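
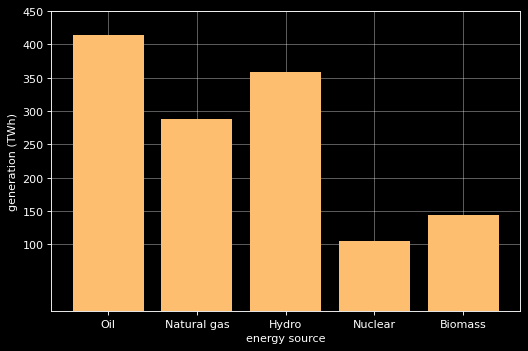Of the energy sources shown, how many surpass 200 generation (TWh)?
Above 200: Oil, Natural gas, Hydro.

3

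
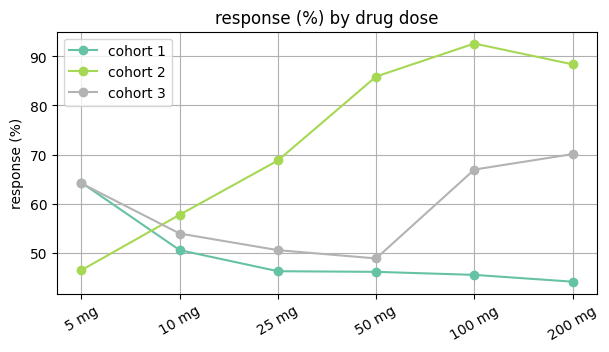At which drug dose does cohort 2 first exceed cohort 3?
5 mg: cohort 2 ≈ 45 vs cohort 3 ≈ 65 (not yet); 10 mg: cohort 2 ≈ 60 vs cohort 3 ≈ 55 (first crossover).

10 mg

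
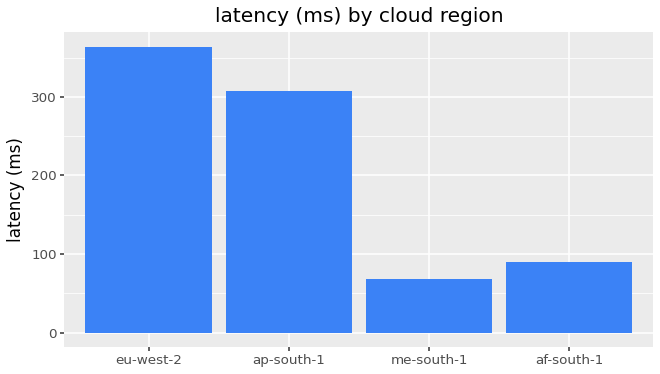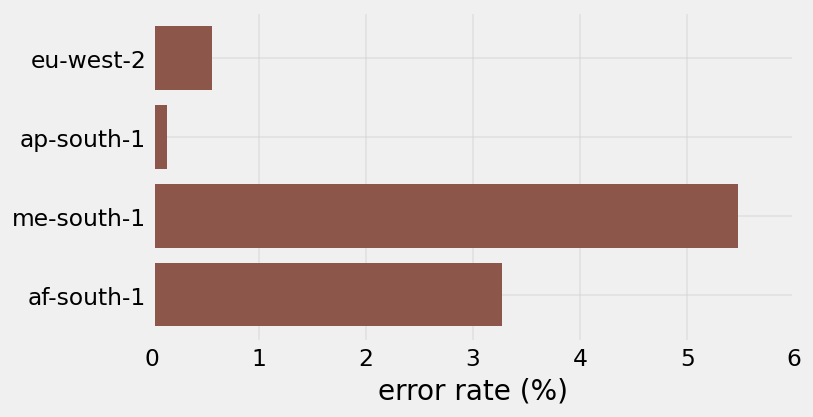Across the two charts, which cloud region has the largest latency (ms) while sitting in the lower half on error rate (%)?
eu-west-2

Chart 2 median error rate (%) ≈ 2; below-median cloud regions: eu-west-2, ap-south-1. Among those, eu-west-2 has the highest latency (ms) (≈ 350).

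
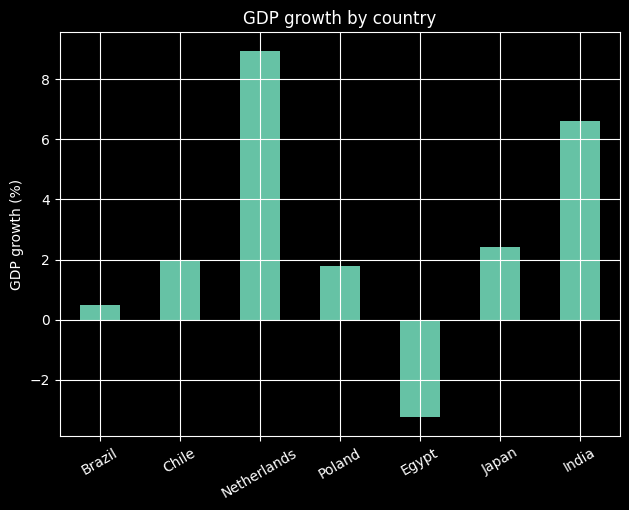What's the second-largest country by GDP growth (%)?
India

Top 3: Netherlands ≈ 8, India ≈ 6, Japan ≈ 2.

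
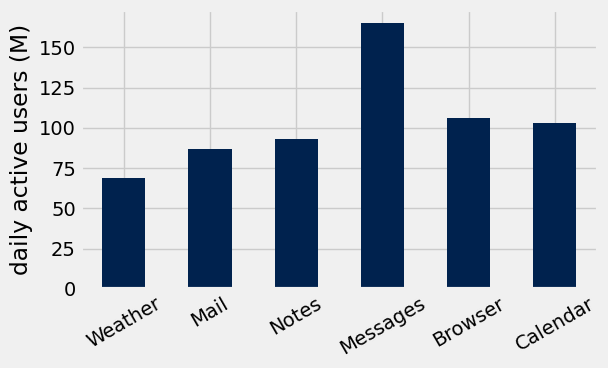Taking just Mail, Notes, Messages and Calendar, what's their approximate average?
≈ 110

(80 + 100 + 160 + 100) / 4 ≈ 110.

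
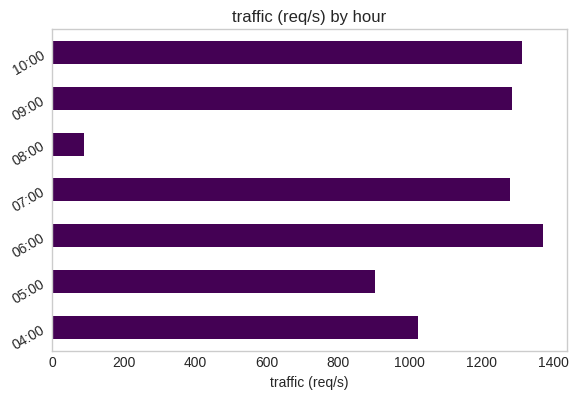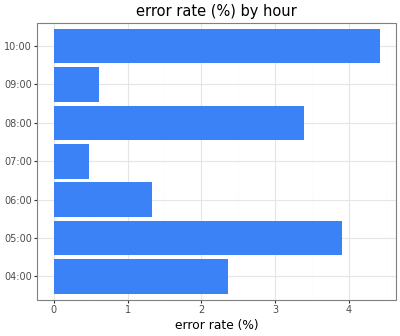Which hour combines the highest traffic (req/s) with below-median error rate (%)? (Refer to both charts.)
Chart 2 median error rate (%) ≈ 2.5; below-median hours: 06:00, 07:00, 09:00. Among those, 06:00 has the highest traffic (req/s) (≈ 1400).

06:00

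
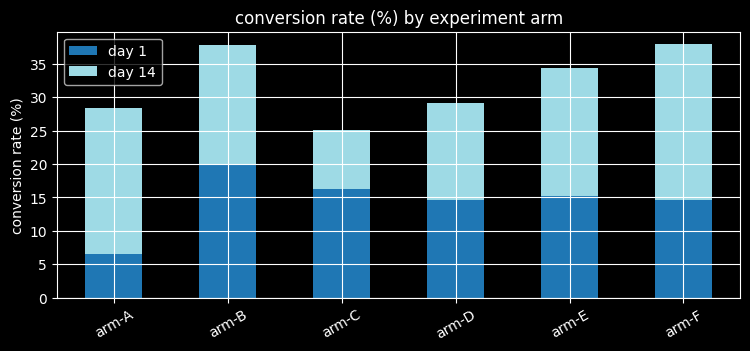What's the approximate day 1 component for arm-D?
≈ 15

day 1 top ≈ 15, bottom ≈ 0; segment ≈ 15.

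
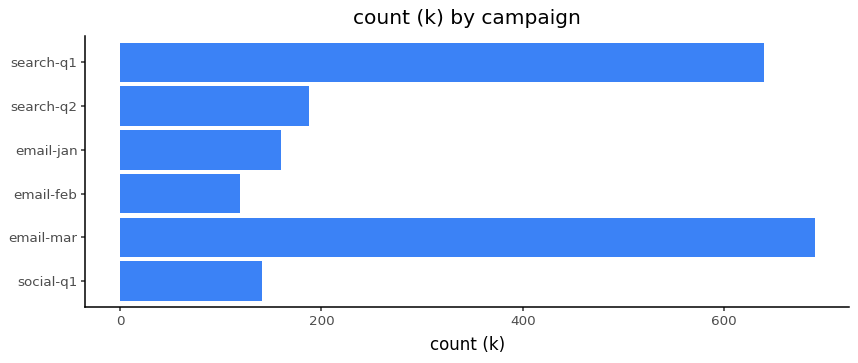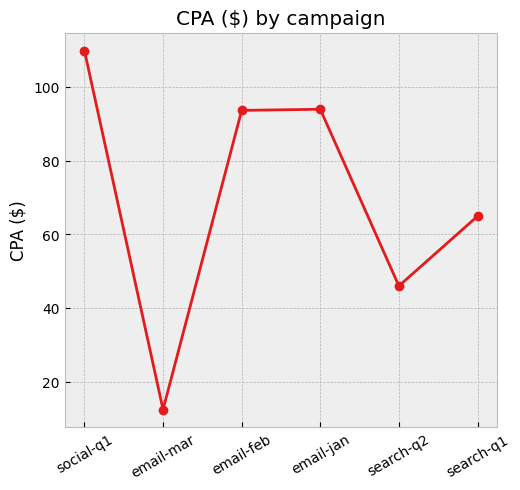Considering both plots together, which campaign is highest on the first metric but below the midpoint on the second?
email-mar

Chart 2 median CPA ($) ≈ 80; below-median campaigns: email-mar, search-q2, search-q1. Among those, email-mar has the highest count (k) (≈ 700).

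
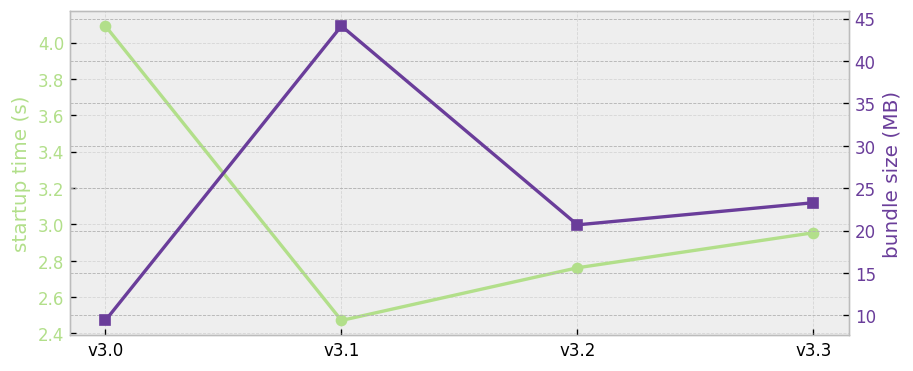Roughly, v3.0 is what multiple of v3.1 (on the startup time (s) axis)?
v3.0 ≈ 4.0, v3.1 ≈ 2.4; 4.0/2.4 ≈ 1.67.

≈ 1.67×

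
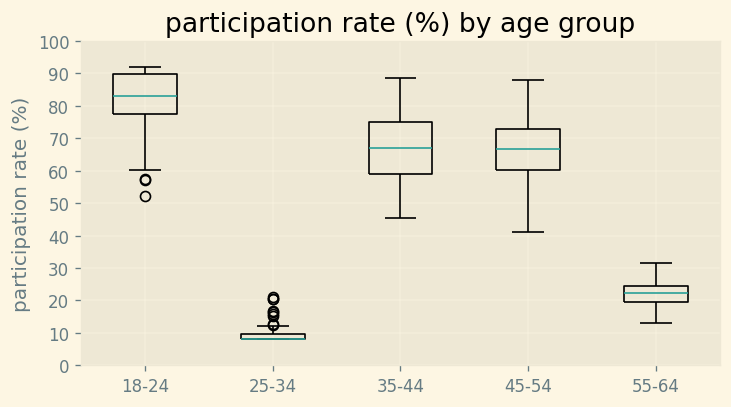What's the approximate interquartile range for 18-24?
≈ 10

Q3 ≈ 90, Q1 ≈ 80; IQR ≈ 10.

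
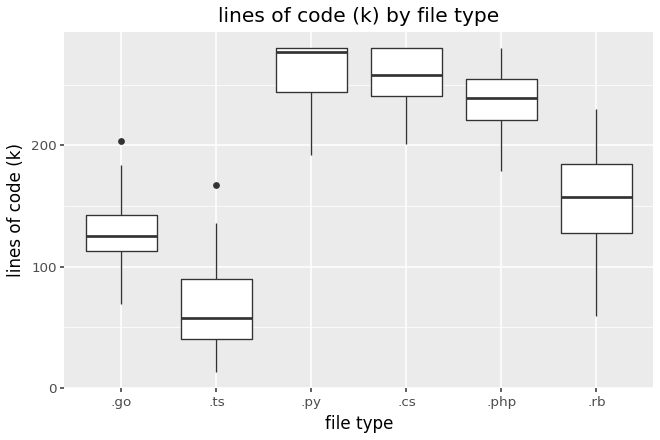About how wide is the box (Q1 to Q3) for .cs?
Q3 ≈ 280, Q1 ≈ 240; IQR ≈ 40.

≈ 40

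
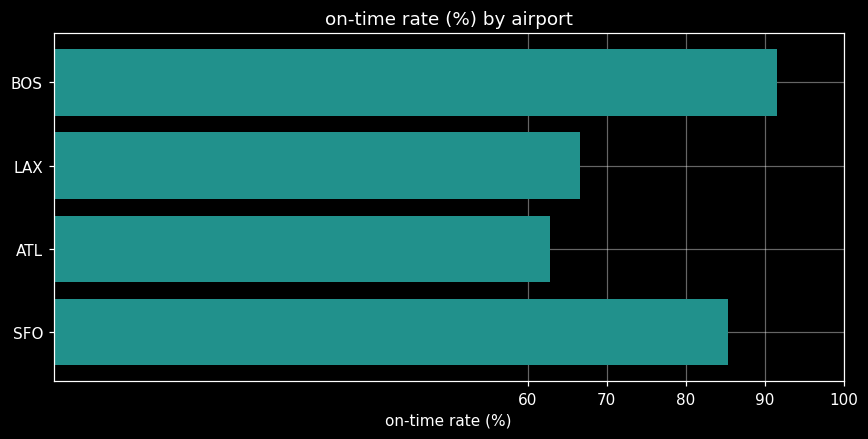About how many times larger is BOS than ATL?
BOS ≈ 90, ATL ≈ 60; 90/60 ≈ 1.5.

≈ 1.5×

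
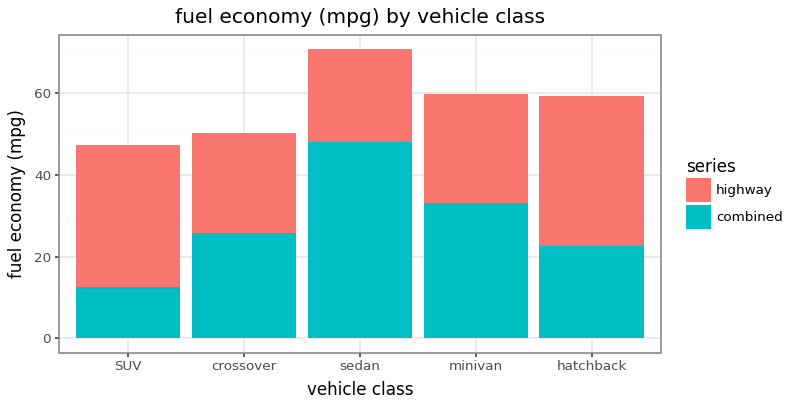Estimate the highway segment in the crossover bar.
highway top ≈ 50, bottom ≈ 30; segment ≈ 20.

≈ 20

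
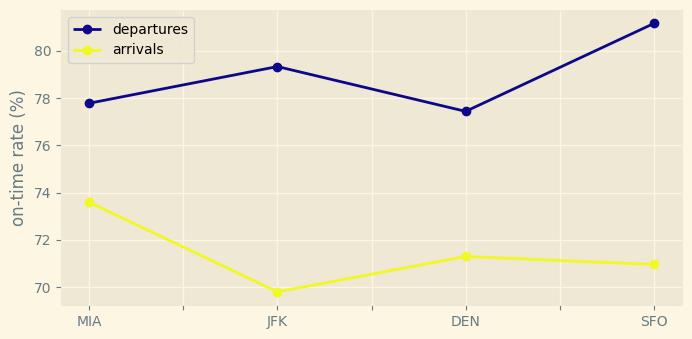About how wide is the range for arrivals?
≈ 4

Max MIA ≈ 74, min JFK ≈ 70; range ≈ 4.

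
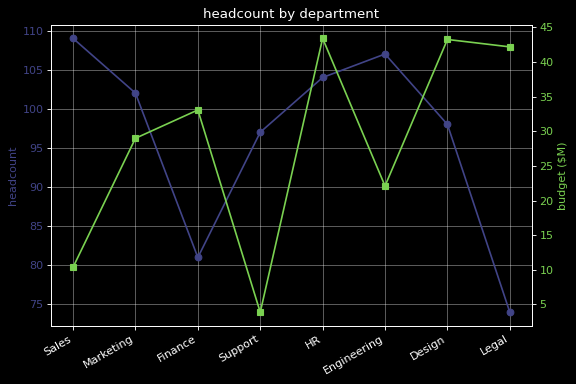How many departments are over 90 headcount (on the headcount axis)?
6

Above 90: Sales, Marketing, Support, HR, Engineering, Design.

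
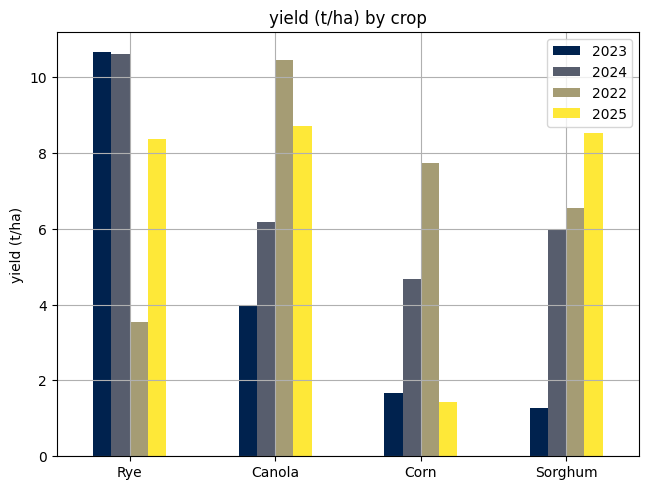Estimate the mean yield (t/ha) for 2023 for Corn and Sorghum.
(2 + 1) / 2 ≈ 2.

≈ 2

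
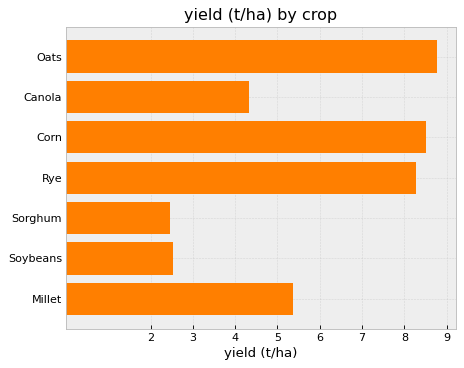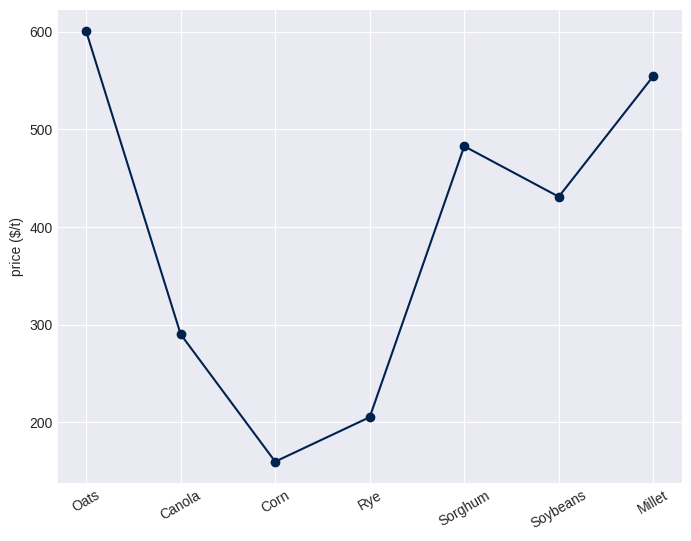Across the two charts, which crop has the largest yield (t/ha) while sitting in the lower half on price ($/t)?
Chart 2 median price ($/t) ≈ 400; below-median crops: Canola, Corn, Rye. Among those, Corn has the highest yield (t/ha) (≈ 9).

Corn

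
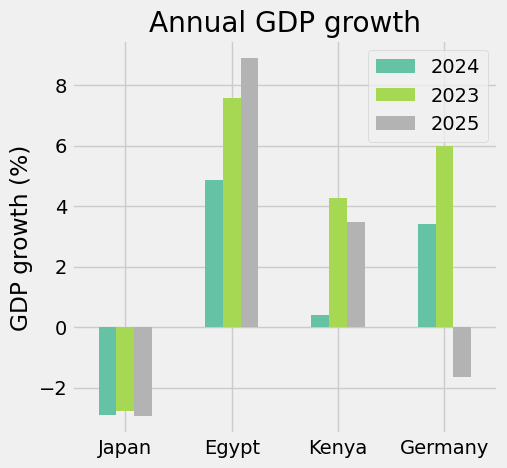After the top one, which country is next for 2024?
Top 3 for 2024: Egypt ≈ 5, Germany ≈ 3, Kenya ≈ 0.

Germany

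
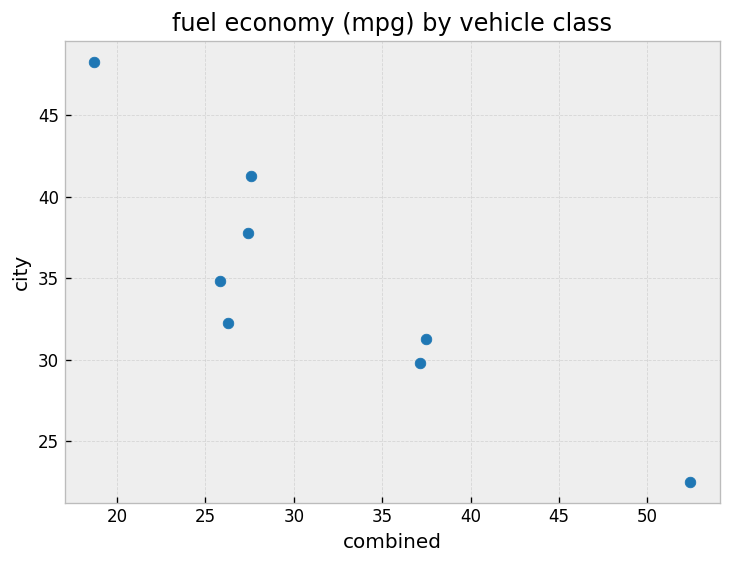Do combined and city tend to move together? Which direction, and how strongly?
Points are negatively correlated; strong (|r| ≈ 0.9).

negative, strong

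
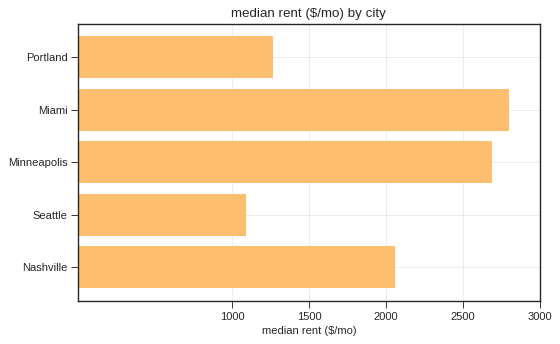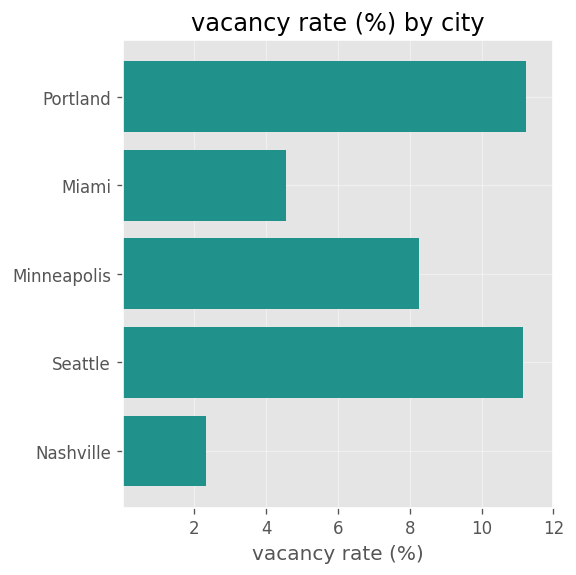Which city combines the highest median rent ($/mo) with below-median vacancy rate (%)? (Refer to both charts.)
Chart 2 median vacancy rate (%) ≈ 8; below-median cities: Miami, Nashville. Among those, Miami has the highest median rent ($/mo) (≈ 3000).

Miami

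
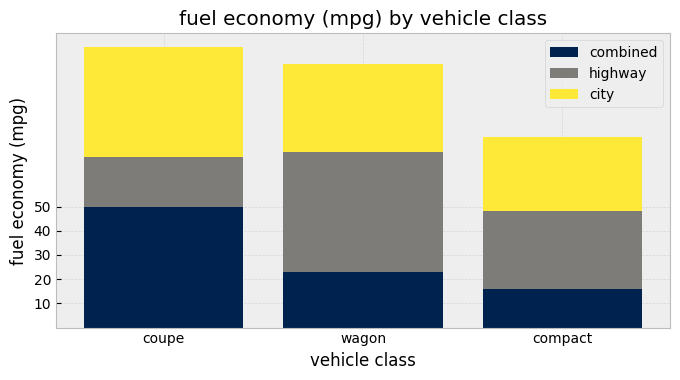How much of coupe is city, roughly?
city top ≈ 120, bottom ≈ 70; segment ≈ 50.

≈ 50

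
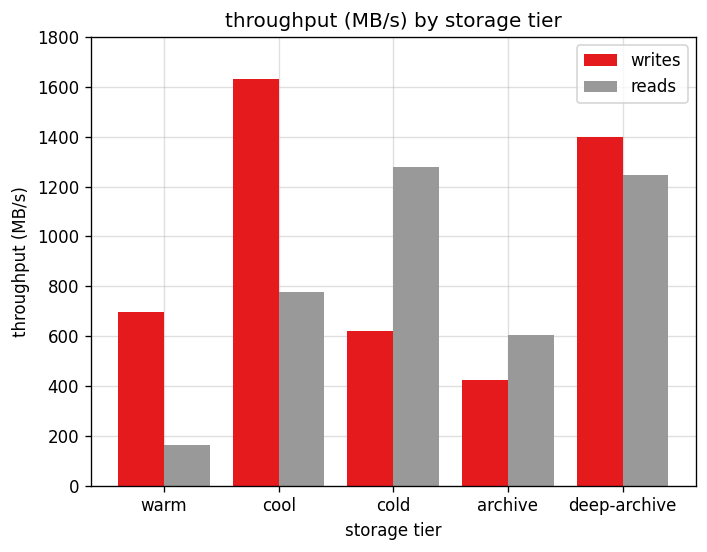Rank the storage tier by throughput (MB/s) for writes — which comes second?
deep-archive

Top 3 for writes: cool ≈ 1600, deep-archive ≈ 1400, warm ≈ 600.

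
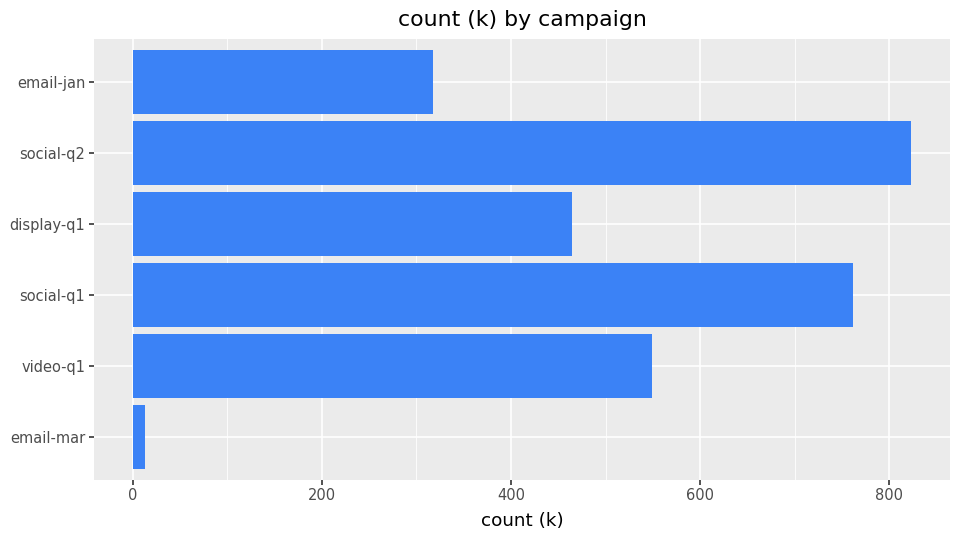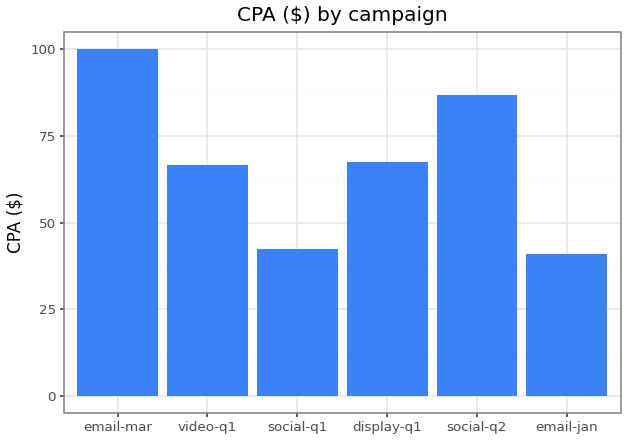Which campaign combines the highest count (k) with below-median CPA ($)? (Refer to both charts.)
social-q1

Chart 2 median CPA ($) ≈ 70; below-median campaigns: video-q1, social-q1, email-jan. Among those, social-q1 has the highest count (k) (≈ 800).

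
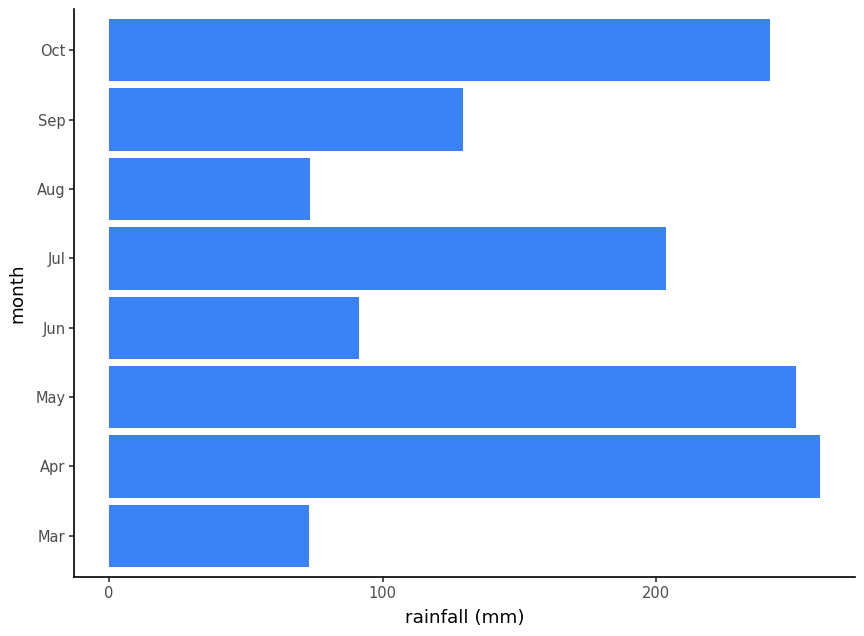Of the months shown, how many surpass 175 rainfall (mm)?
4

Above 175: Apr, May, Jul, Oct.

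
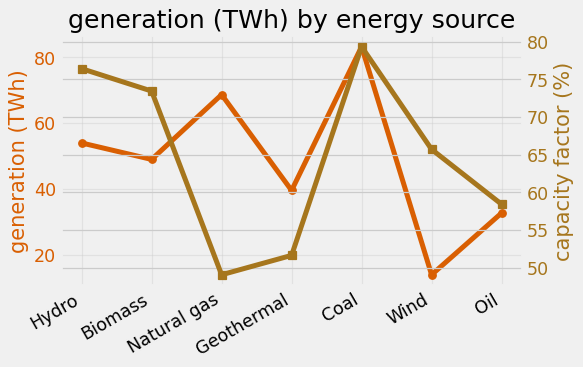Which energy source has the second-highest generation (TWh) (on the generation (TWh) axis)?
Top 3 (on the generation (TWh) axis): Coal ≈ 80, Natural gas ≈ 70, Hydro ≈ 50.

Natural gas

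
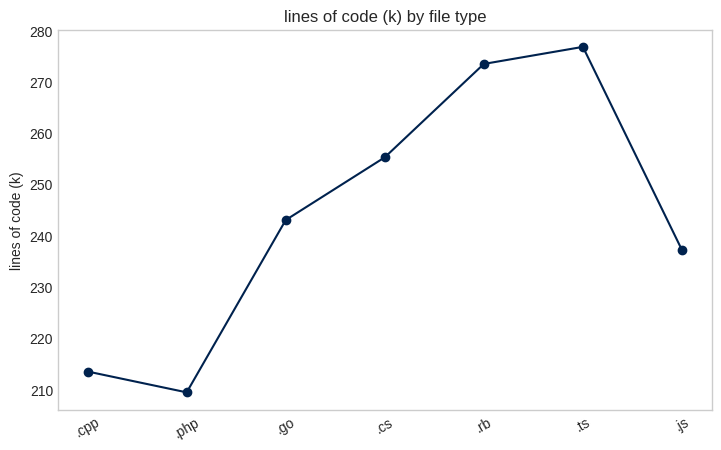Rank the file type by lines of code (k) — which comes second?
.rb

Top 3: .ts ≈ 280, .rb ≈ 270, .cs ≈ 260.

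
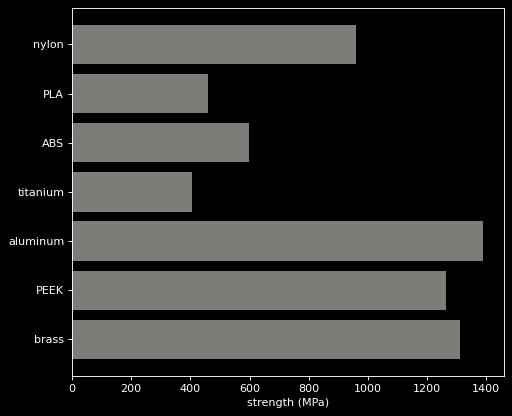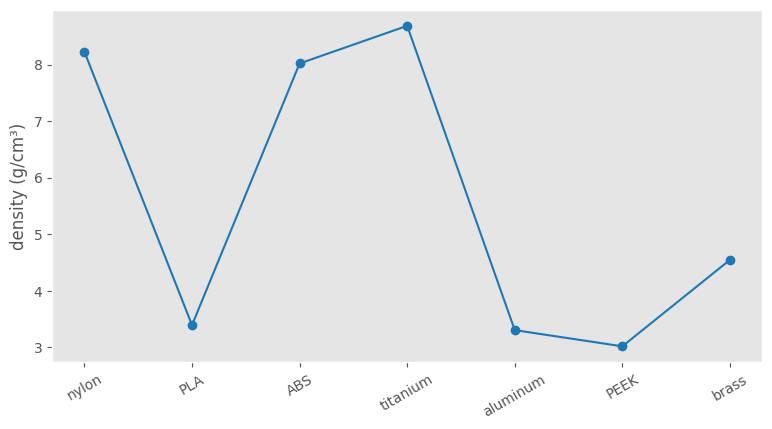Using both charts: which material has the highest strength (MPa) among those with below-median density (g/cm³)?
aluminum

Chart 2 median density (g/cm³) ≈ 5; below-median materials: PLA, aluminum, PEEK. Among those, aluminum has the highest strength (MPa) (≈ 1400).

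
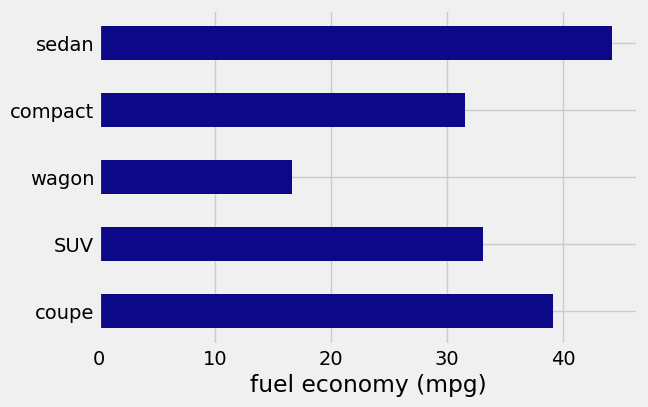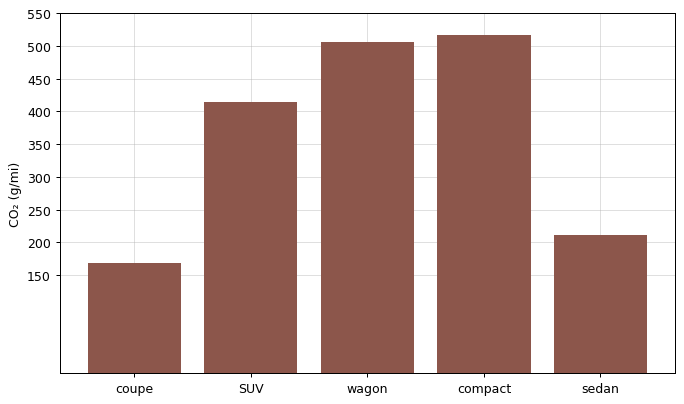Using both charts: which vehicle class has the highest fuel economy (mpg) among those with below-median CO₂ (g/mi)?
sedan

Chart 2 median CO₂ (g/mi) ≈ 400; below-median vehicle classes: coupe, sedan. Among those, sedan has the highest fuel economy (mpg) (≈ 45).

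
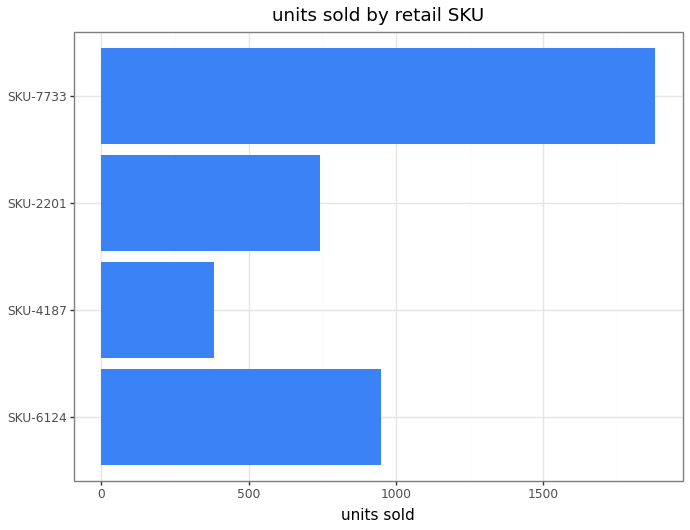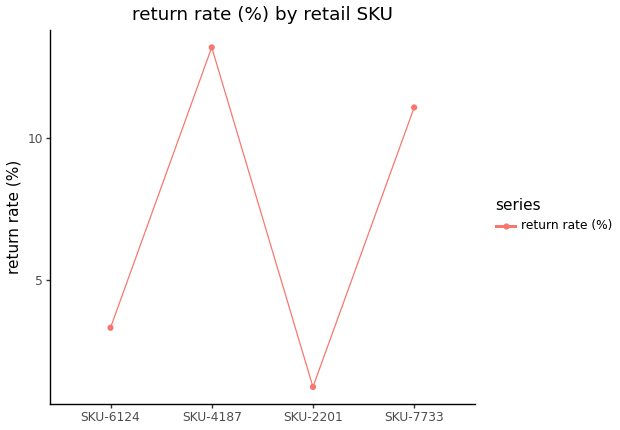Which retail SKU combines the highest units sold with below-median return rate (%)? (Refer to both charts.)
Chart 2 median return rate (%) ≈ 8; below-median retail SKUs: SKU-6124, SKU-2201. Among those, SKU-6124 has the highest units sold (≈ 1000).

SKU-6124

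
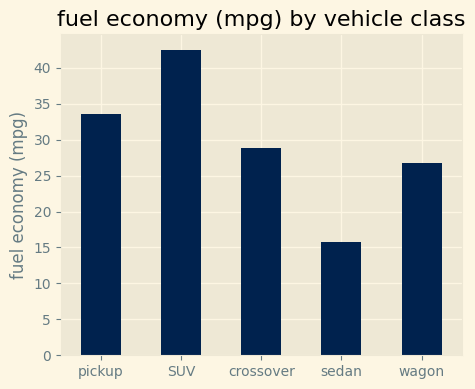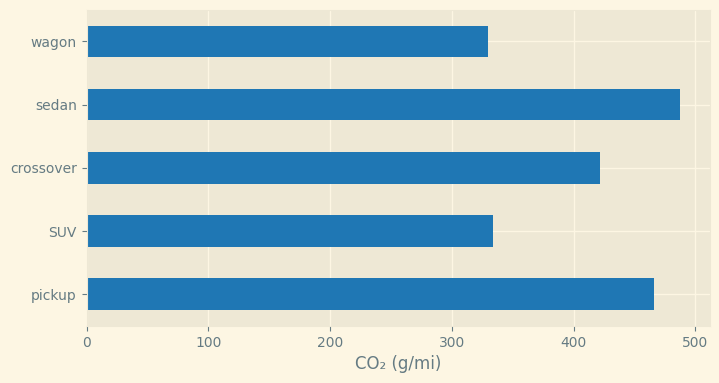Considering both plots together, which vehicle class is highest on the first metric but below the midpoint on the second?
SUV

Chart 2 median CO₂ (g/mi) ≈ 400; below-median vehicle classes: SUV, wagon. Among those, SUV has the highest fuel economy (mpg) (≈ 45).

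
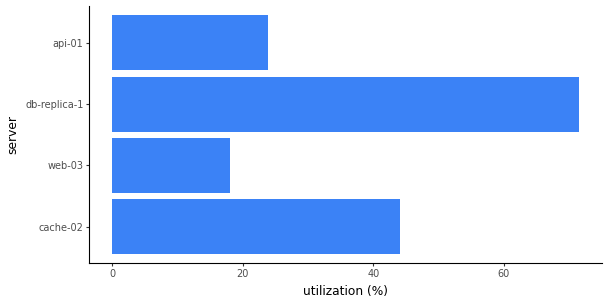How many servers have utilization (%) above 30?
2

Above 30: cache-02, db-replica-1.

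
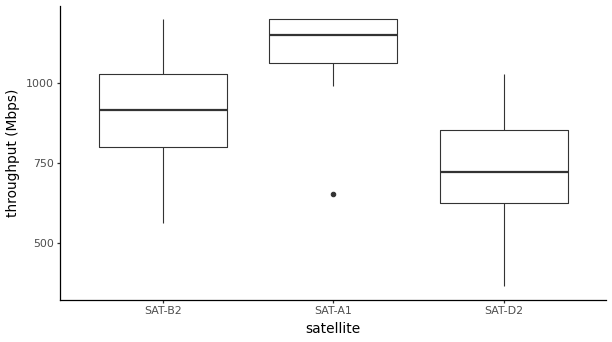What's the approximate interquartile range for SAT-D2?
≈ 250

Q3 ≈ 850, Q1 ≈ 600; IQR ≈ 250.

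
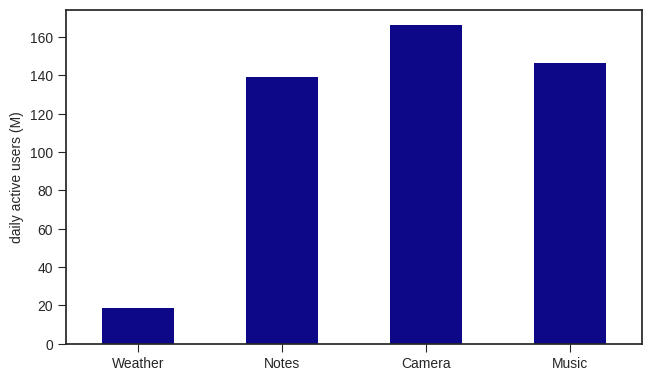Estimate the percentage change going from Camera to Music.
≈ -12.5%

Camera ≈ 160, Music ≈ 140; (140 − 160) / 160 ≈ -12.5%.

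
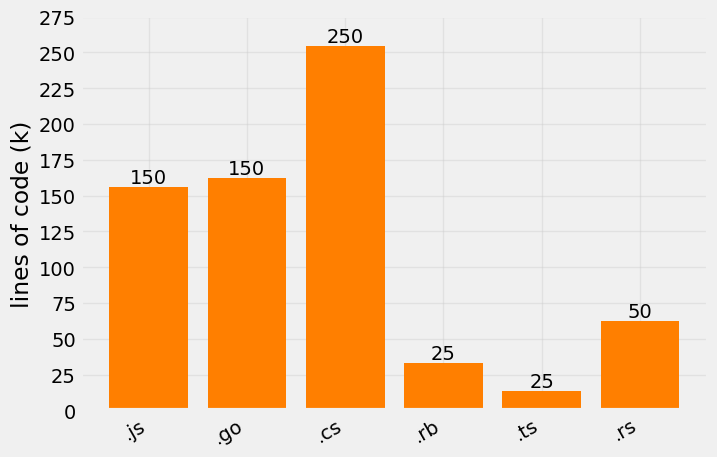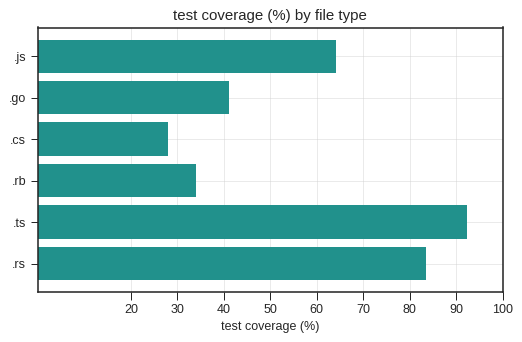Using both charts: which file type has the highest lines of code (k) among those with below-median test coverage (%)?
Chart 2 median test coverage (%) ≈ 50; below-median file types: .go, .cs, .rb. Among those, .cs has the highest lines of code (k) (≈ 250).

.cs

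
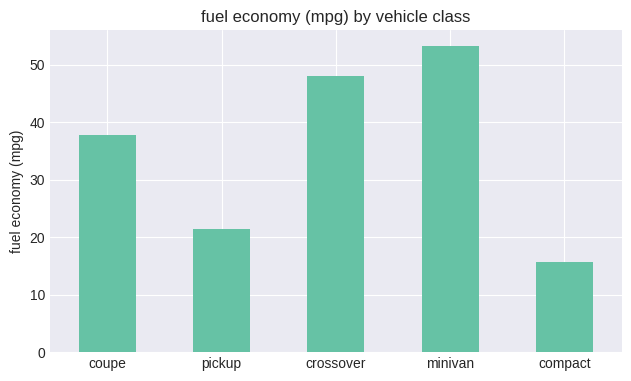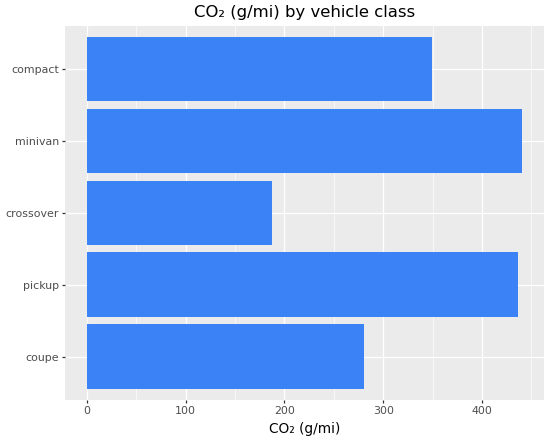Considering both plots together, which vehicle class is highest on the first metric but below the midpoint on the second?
Chart 2 median CO₂ (g/mi) ≈ 350; below-median vehicle classes: coupe, crossover. Among those, crossover has the highest fuel economy (mpg) (≈ 50).

crossover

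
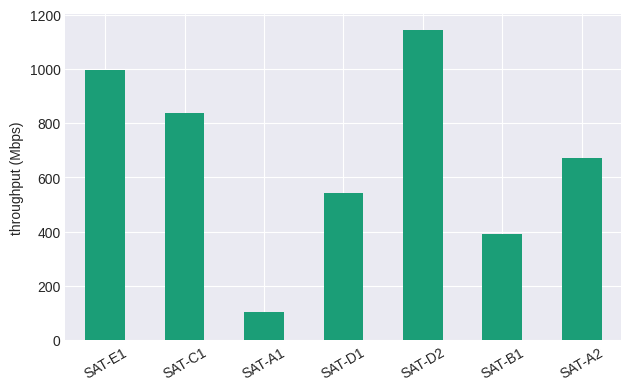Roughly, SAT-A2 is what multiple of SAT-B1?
≈ 1.75×

SAT-A2 ≈ 700, SAT-B1 ≈ 400; 700/400 ≈ 1.75.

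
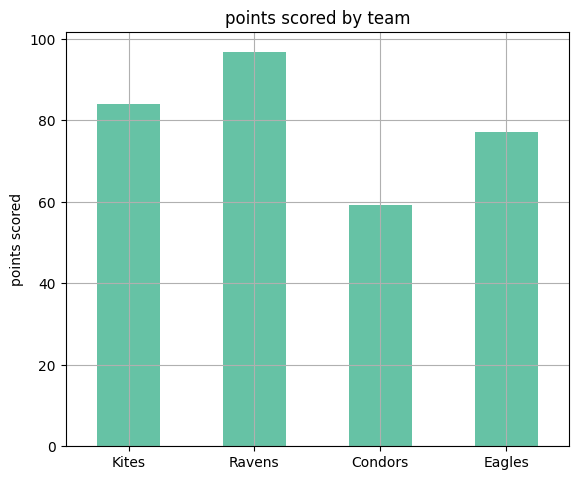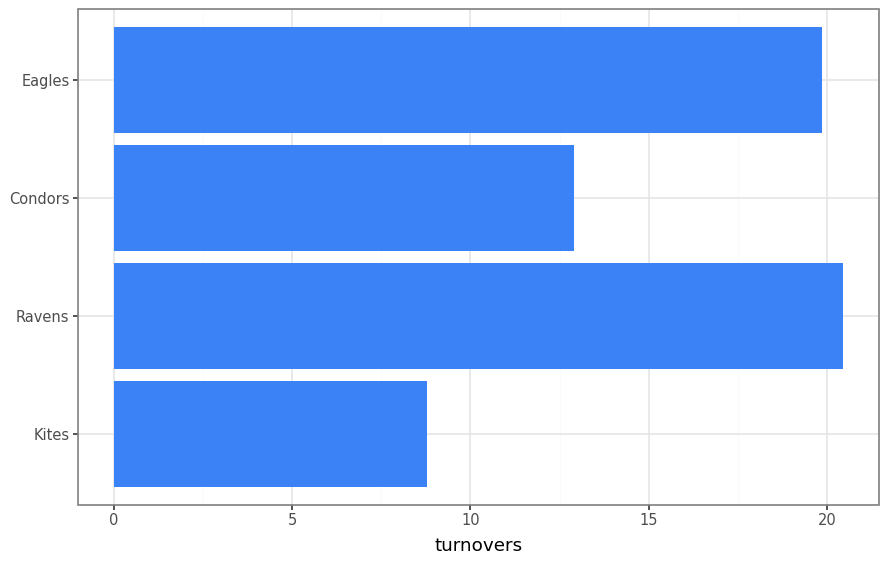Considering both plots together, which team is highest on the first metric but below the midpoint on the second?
Kites

Chart 2 median turnovers ≈ 16; below-median teams: Kites, Condors. Among those, Kites has the highest points scored (≈ 80).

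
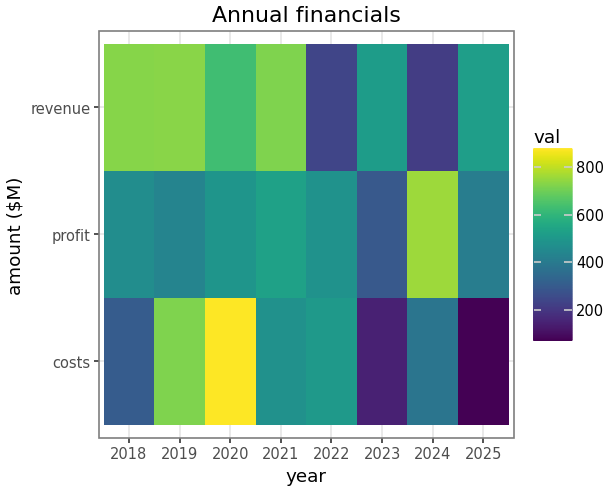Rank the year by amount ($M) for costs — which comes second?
Top 3 for costs: 2020 ≈ 900, 2019 ≈ 700, 2022 ≈ 500.

2019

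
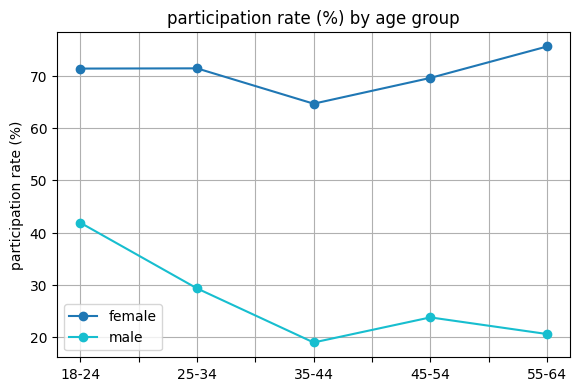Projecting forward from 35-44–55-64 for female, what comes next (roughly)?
≈ 80

Last three: 65, 70, 75 → slope ≈ 5/step → next ≈ 80.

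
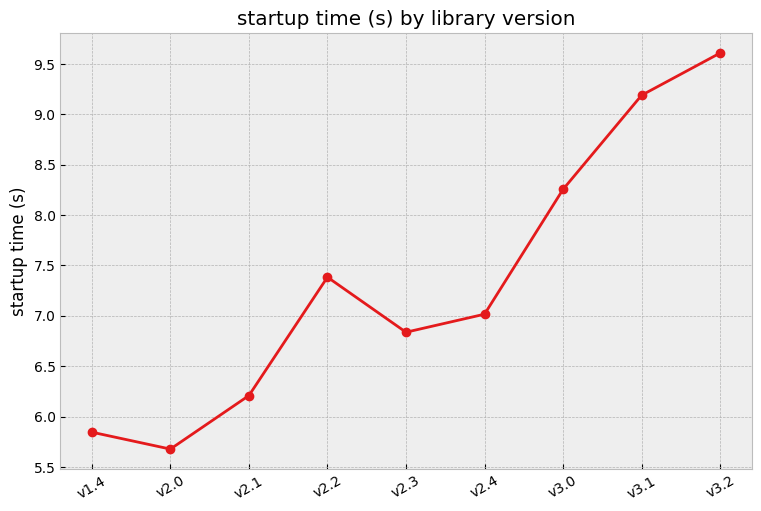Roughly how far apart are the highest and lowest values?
Max v3.2 ≈ 9.5, min v2.0 ≈ 5.5; range ≈ 4.0.

≈ 4.0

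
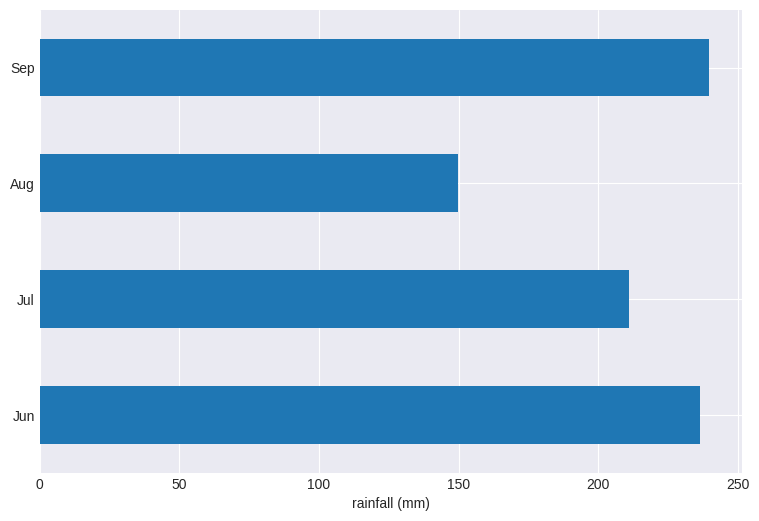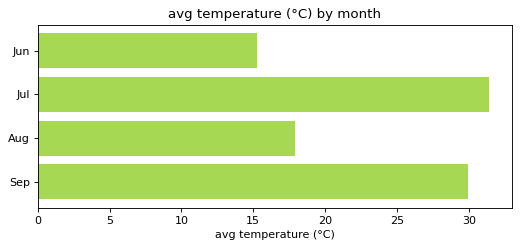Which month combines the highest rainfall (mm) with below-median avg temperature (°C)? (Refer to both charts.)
Jun

Chart 2 median avg temperature (°C) ≈ 25; below-median months: Jun, Aug. Among those, Jun has the highest rainfall (mm) (≈ 225).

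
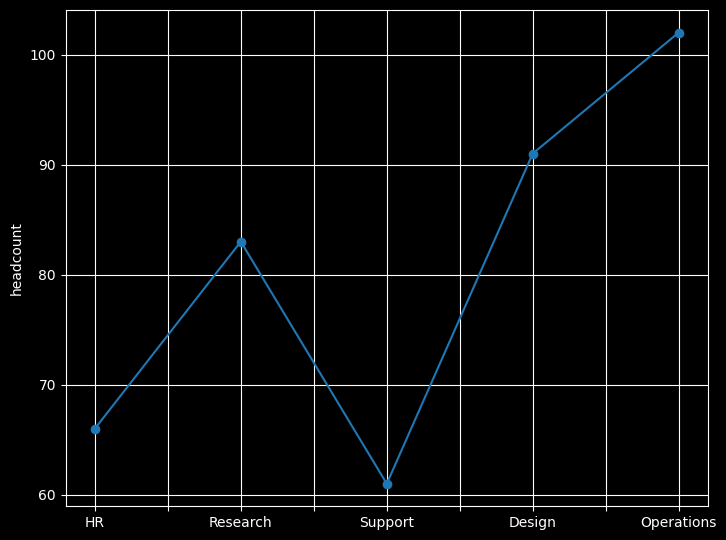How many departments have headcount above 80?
3

Above 80: Research, Design, Operations.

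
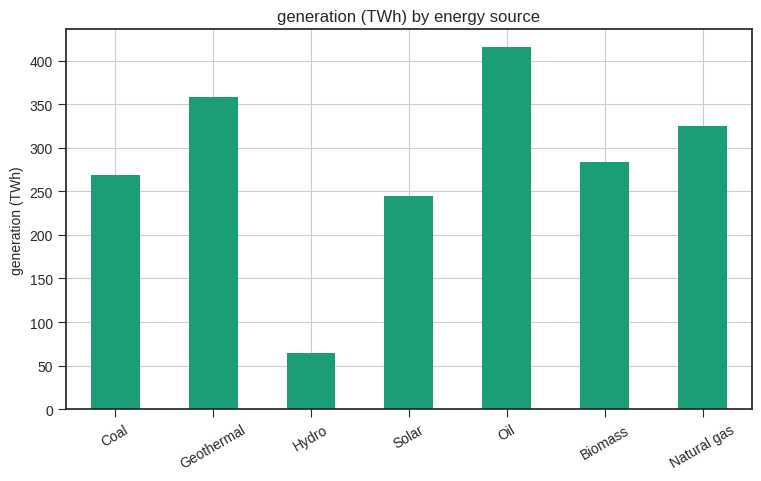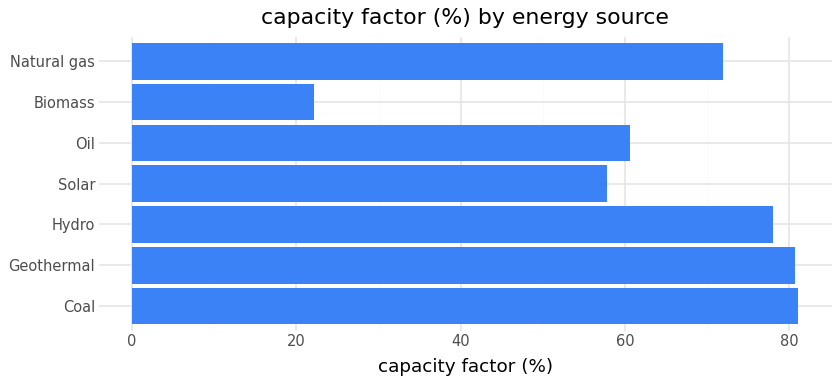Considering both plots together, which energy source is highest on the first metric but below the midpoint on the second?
Oil

Chart 2 median capacity factor (%) ≈ 70; below-median energy sources: Solar, Oil, Biomass. Among those, Oil has the highest generation (TWh) (≈ 400).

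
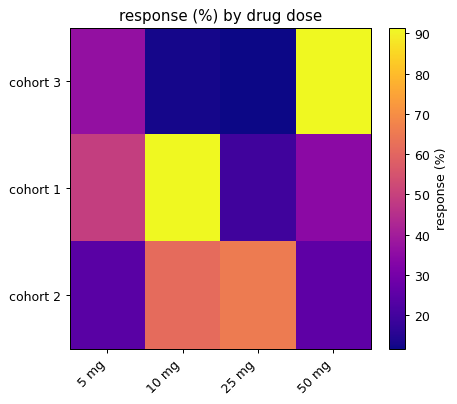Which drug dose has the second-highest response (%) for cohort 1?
Top 3 for cohort 1: 10 mg ≈ 90, 5 mg ≈ 50, 50 mg ≈ 30.

5 mg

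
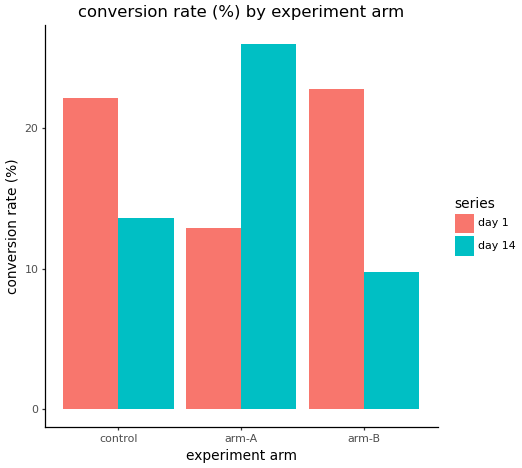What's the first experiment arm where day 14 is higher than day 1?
control: day 14 ≈ 15 vs day 1 ≈ 20 (not yet); arm-A: day 14 ≈ 25 vs day 1 ≈ 15 (first crossover).

arm-A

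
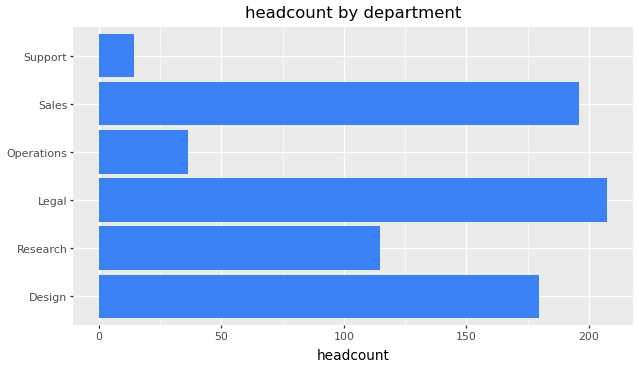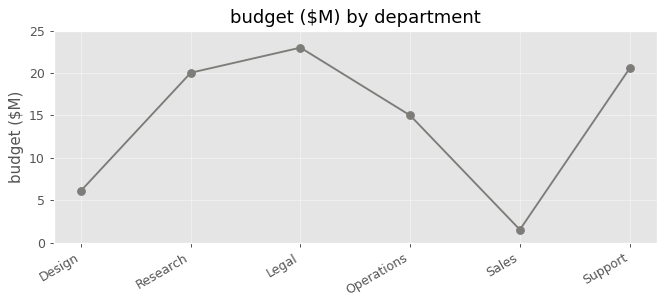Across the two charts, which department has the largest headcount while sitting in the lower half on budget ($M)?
Sales

Chart 2 median budget ($M) ≈ 20; below-median departments: Design, Operations, Sales. Among those, Sales has the highest headcount (≈ 200).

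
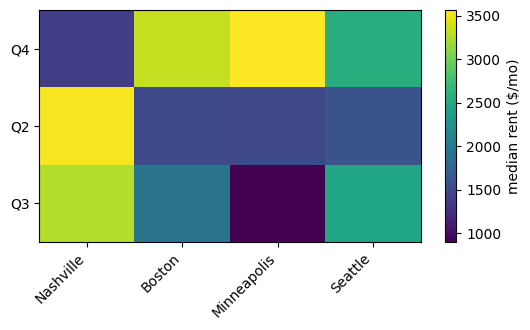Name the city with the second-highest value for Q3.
Top 3 for Q3: Nashville ≈ 3500, Seattle ≈ 2500, Boston ≈ 2000.

Seattle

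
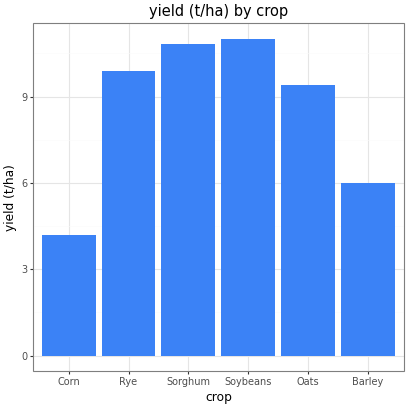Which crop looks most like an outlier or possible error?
Corn ≈ 4; the rest sit between ≈ 6 and ≈ 11.

Corn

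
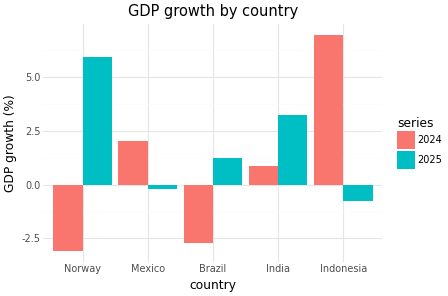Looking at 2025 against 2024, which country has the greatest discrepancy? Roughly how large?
Norway, ≈ 9 %

Norway: 2025 ≈ 6, 2024 ≈ -3 → gap ≈ 9. Next-largest (Indonesia) is only ≈ 8.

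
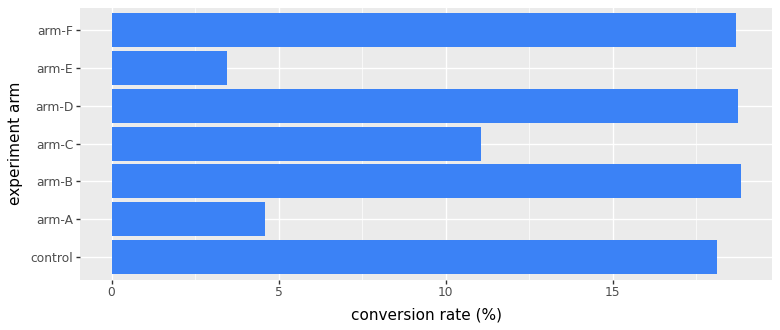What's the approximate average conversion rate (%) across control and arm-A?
≈ 11

(18 + 4) / 2 ≈ 11.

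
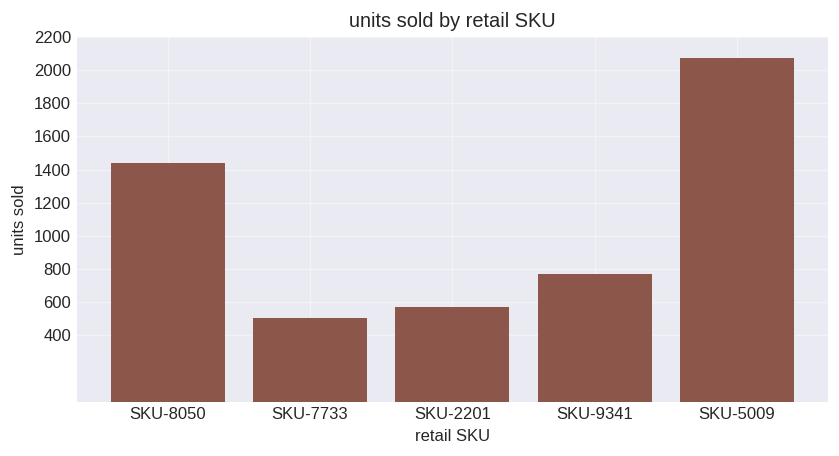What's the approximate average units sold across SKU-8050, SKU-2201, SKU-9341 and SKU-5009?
(1400 + 600 + 800 + 2000) / 4 ≈ 1200.

≈ 1200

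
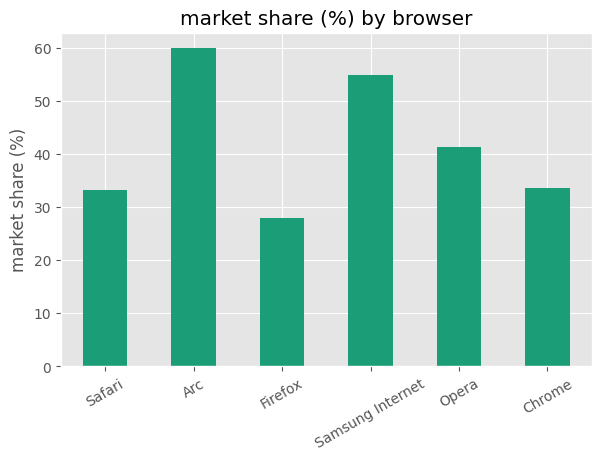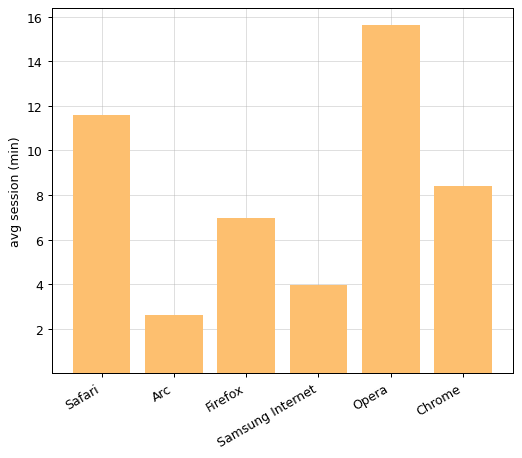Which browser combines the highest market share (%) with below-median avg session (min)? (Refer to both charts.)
Chart 2 median avg session (min) ≈ 8; below-median browsers: Arc, Firefox, Samsung Internet. Among those, Arc has the highest market share (%) (≈ 60).

Arc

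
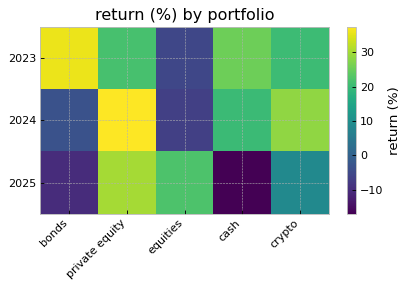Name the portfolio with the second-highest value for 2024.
crypto

Top 3 for 2024: private equity ≈ 35, crypto ≈ 30, cash ≈ 20.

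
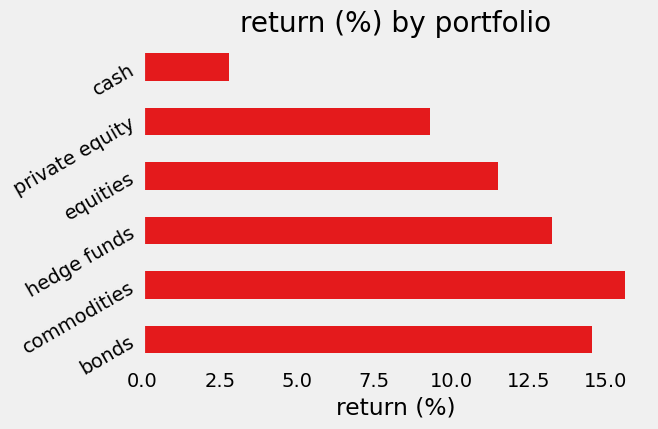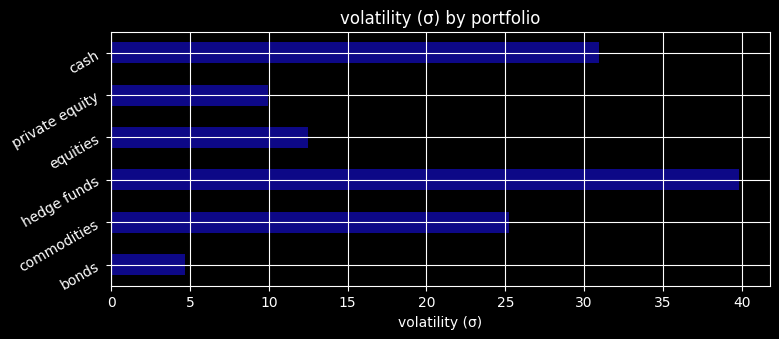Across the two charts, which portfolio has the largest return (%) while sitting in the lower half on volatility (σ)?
bonds

Chart 2 median volatility (σ) ≈ 20; below-median portfolios: bonds, equities, private equity. Among those, bonds has the highest return (%) (≈ 14).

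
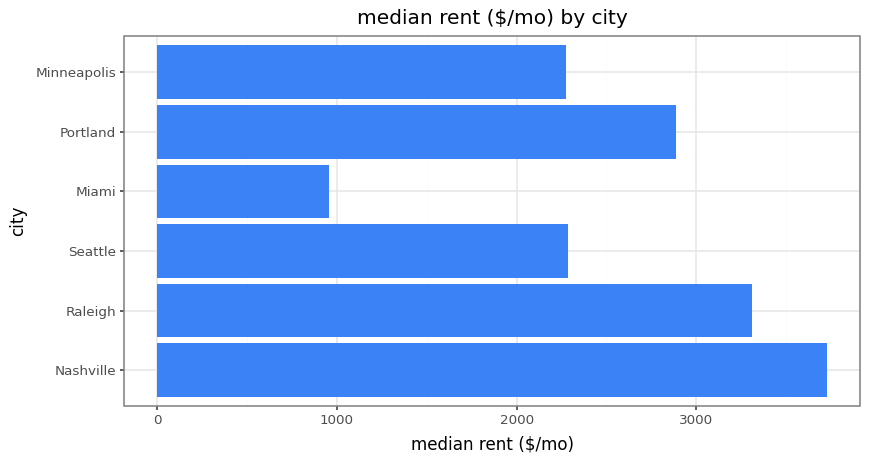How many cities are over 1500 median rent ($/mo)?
5

Above 1500: Nashville, Raleigh, Seattle, Portland, Minneapolis.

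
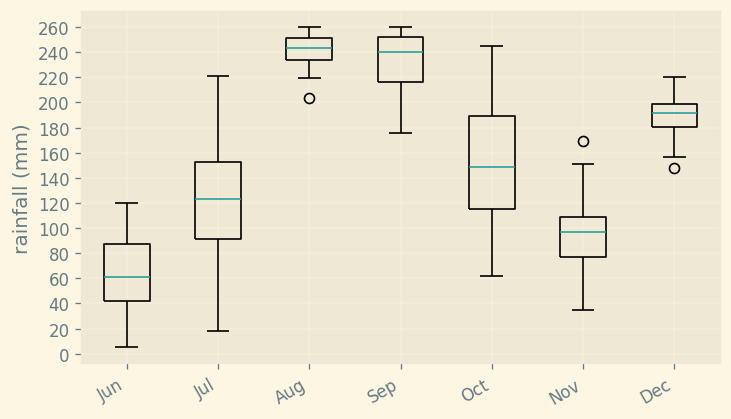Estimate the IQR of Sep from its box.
Q3 ≈ 260, Q1 ≈ 220; IQR ≈ 40.

≈ 40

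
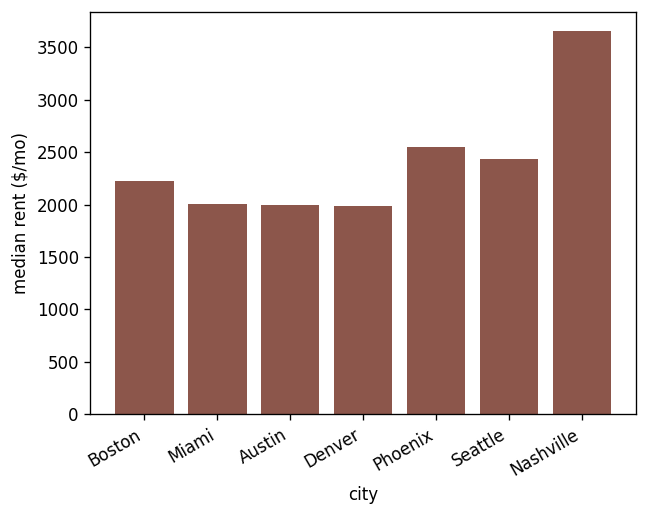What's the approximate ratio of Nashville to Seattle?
Nashville ≈ 3500, Seattle ≈ 2500; 3500/2500 ≈ 1.4.

≈ 1.4×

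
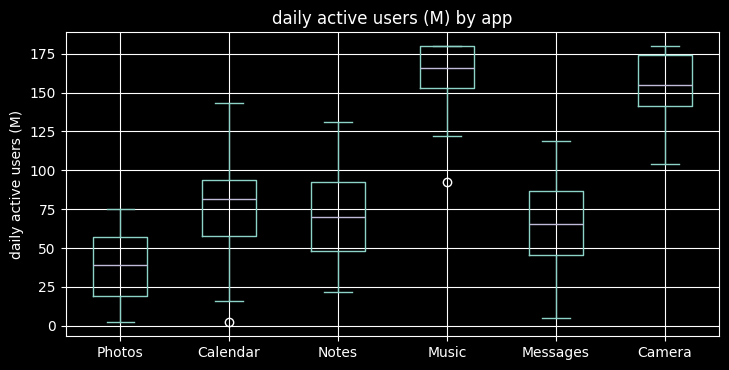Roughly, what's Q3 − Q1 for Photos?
Q3 ≈ 60, Q1 ≈ 20; IQR ≈ 40.

≈ 40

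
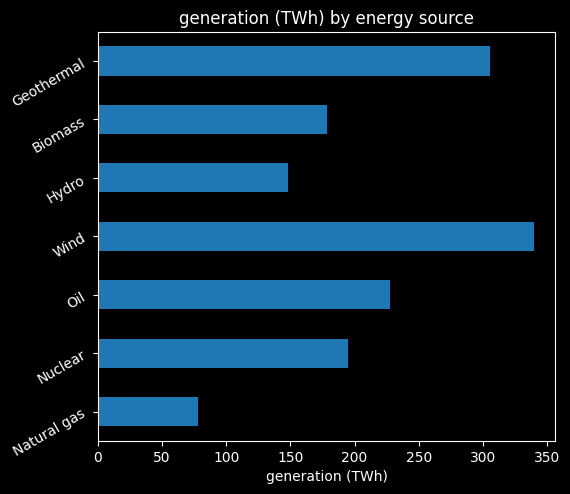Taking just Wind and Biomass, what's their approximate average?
(350 + 200) / 2 ≈ 275.

≈ 275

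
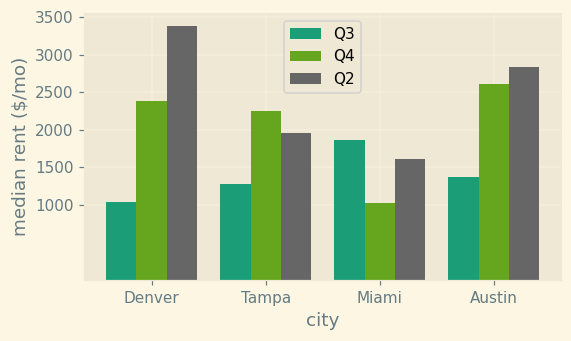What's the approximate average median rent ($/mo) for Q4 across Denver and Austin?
≈ 2500

(2500 + 2500) / 2 ≈ 2500.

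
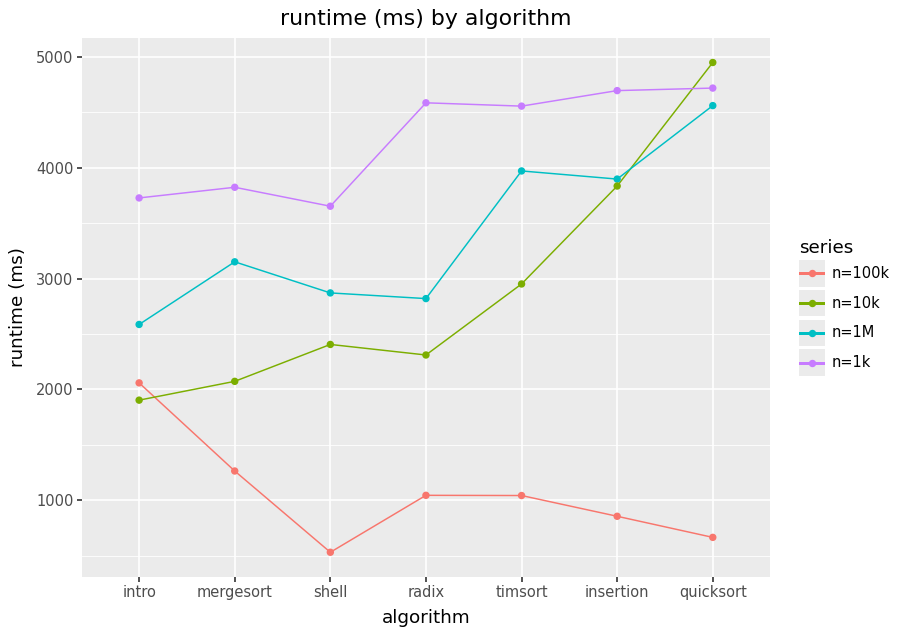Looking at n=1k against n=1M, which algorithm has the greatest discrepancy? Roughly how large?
radix, ≈ 1500 ms

radix: n=1k ≈ 4500, n=1M ≈ 3000 → gap ≈ 1500. Next-largest (intro) is only ≈ 1000.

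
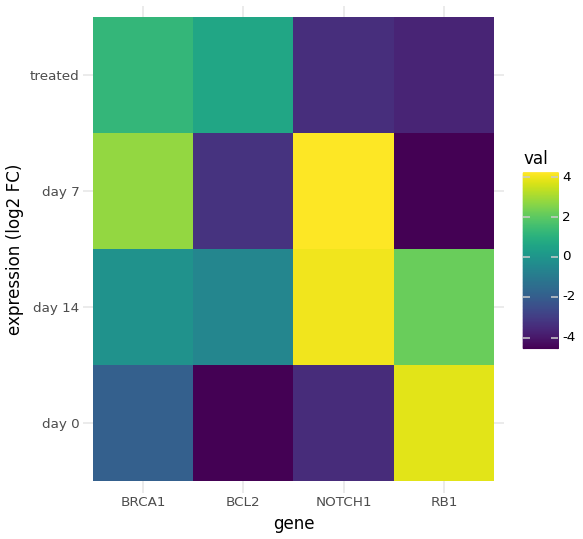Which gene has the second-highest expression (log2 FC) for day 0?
BRCA1

Top 3 for day 0: RB1 ≈ 4, BRCA1 ≈ -2, NOTCH1 ≈ -4.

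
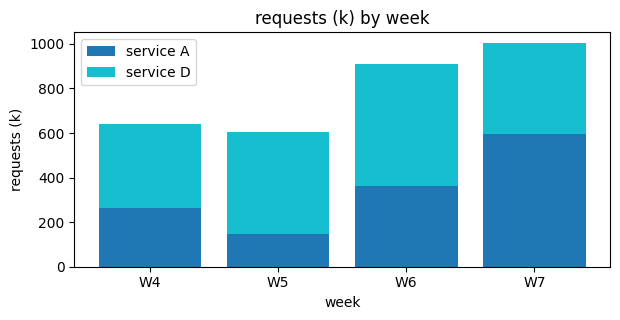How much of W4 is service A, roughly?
service A top ≈ 300, bottom ≈ 0; segment ≈ 300.

≈ 300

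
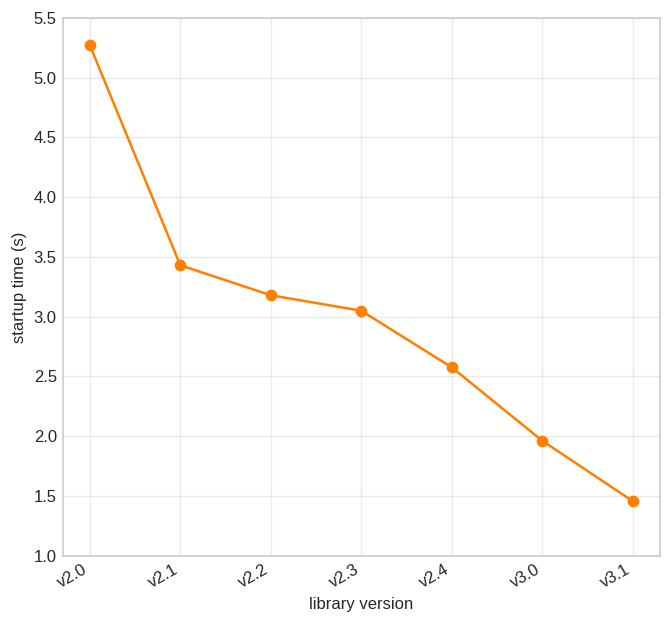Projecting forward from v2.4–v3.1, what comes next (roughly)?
≈ 1

Last three: 2.5, 2.0, 1.5 → slope ≈ -0.5/step → next ≈ 1.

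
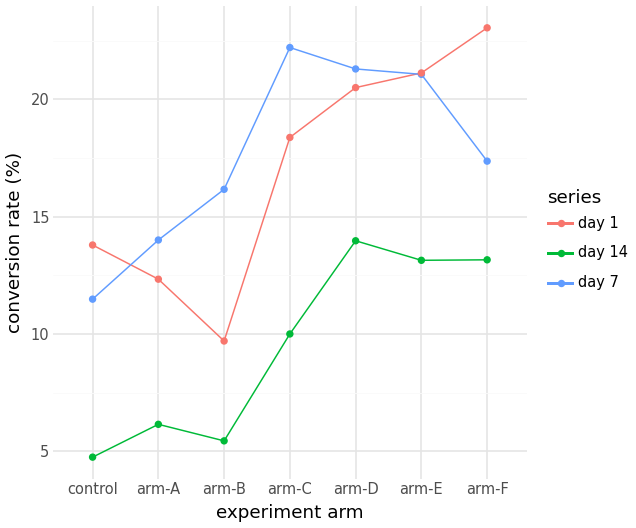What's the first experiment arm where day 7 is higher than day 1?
arm-A

control: day 7 ≈ 12 vs day 1 ≈ 14 (not yet); arm-A: day 7 ≈ 14 vs day 1 ≈ 12 (first crossover).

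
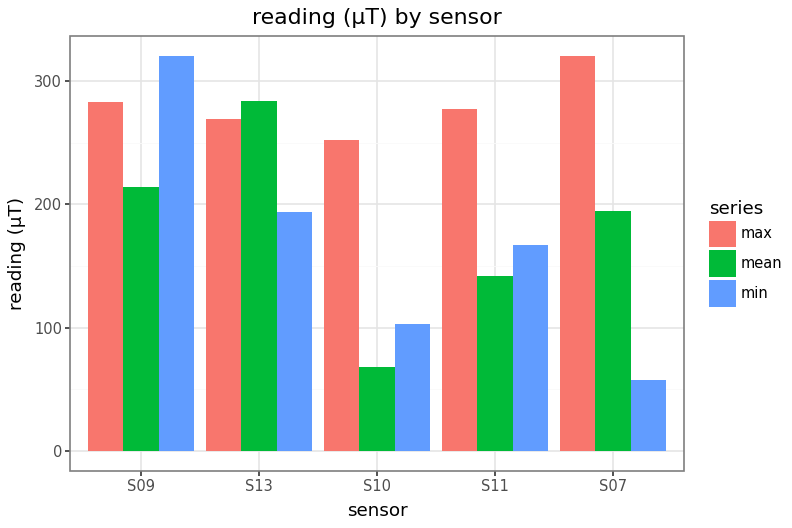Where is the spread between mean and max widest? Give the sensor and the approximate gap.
S10: mean ≈ 50, max ≈ 250 → gap ≈ 200. Next-largest (S11) is only ≈ 150.

S10, ≈ 200 µT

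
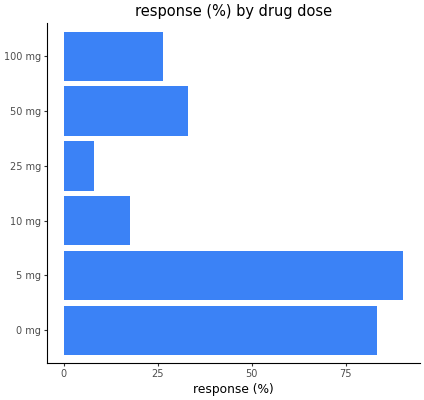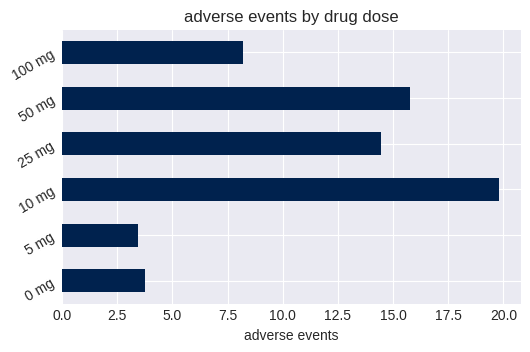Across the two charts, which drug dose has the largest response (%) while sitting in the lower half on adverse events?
Chart 2 median adverse events ≈ 12; below-median drug doses: 0 mg, 5 mg, 100 mg. Among those, 5 mg has the highest response (%) (≈ 90).

5 mg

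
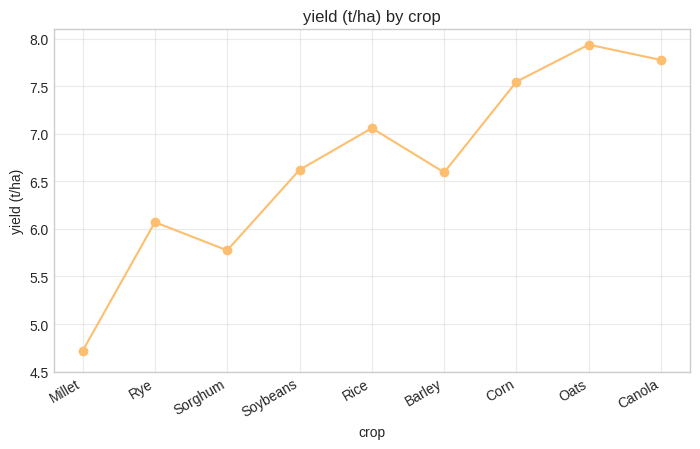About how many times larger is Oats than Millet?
≈ 1.78×

Oats ≈ 8.0, Millet ≈ 4.5; 8.0/4.5 ≈ 1.78.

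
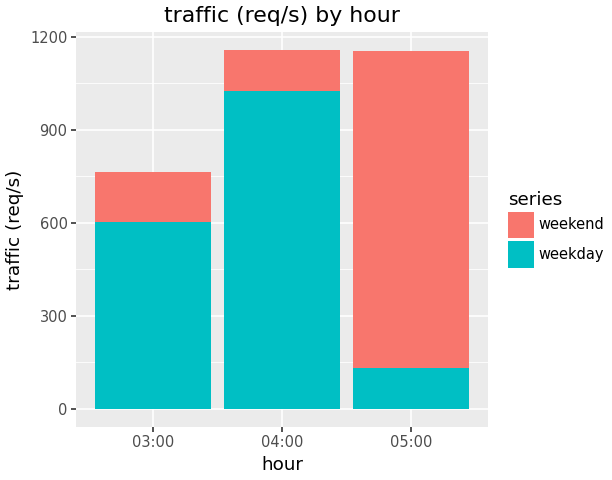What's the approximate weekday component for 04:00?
≈ 1000

weekday top ≈ 1000, bottom ≈ 0; segment ≈ 1000.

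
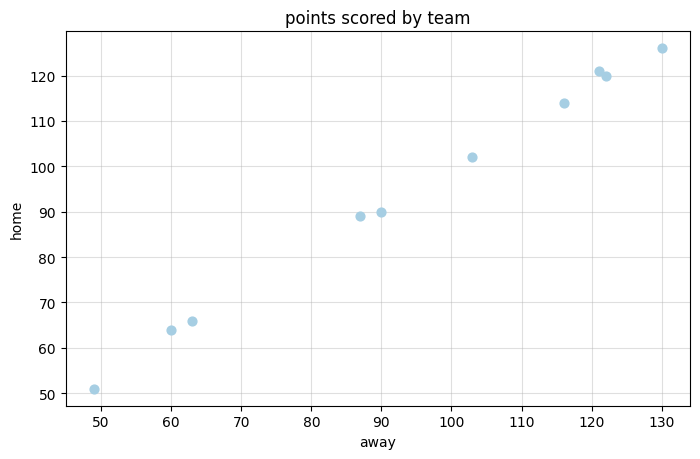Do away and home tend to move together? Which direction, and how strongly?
Points are positively correlated; strong (|r| ≈ 1.0).

positive, strong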